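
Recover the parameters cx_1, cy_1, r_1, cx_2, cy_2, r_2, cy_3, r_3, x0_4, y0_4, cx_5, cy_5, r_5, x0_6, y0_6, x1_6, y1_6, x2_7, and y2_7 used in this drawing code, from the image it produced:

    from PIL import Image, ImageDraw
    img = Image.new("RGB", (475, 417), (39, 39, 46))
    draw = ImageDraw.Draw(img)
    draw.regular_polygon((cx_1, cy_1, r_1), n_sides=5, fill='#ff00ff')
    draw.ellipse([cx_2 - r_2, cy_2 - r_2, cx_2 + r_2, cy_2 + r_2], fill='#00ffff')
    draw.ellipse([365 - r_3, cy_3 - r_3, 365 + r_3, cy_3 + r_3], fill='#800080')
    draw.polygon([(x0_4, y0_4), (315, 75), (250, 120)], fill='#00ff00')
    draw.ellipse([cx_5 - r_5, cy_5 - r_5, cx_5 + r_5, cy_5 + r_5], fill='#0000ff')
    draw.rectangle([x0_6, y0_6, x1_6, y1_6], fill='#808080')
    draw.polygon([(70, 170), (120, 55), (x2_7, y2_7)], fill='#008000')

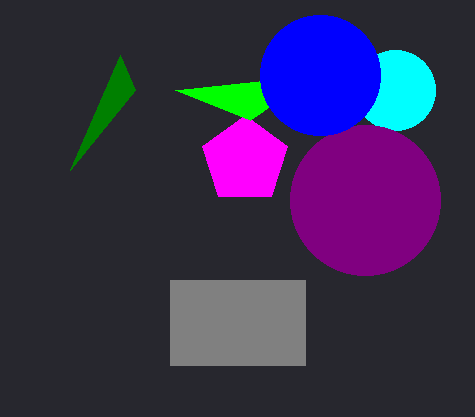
cx_1 = 245, cy_1 = 160, r_1 = 45, cx_2 = 395, cy_2 = 90, r_2 = 40, cy_3 = 200, r_3 = 75, x0_4 = 175, y0_4 = 90, cx_5 = 320, cy_5 = 75, r_5 = 60, x0_6 = 170, y0_6 = 280, x1_6 = 305, y1_6 = 365, x2_7 = 135, y2_7 = 90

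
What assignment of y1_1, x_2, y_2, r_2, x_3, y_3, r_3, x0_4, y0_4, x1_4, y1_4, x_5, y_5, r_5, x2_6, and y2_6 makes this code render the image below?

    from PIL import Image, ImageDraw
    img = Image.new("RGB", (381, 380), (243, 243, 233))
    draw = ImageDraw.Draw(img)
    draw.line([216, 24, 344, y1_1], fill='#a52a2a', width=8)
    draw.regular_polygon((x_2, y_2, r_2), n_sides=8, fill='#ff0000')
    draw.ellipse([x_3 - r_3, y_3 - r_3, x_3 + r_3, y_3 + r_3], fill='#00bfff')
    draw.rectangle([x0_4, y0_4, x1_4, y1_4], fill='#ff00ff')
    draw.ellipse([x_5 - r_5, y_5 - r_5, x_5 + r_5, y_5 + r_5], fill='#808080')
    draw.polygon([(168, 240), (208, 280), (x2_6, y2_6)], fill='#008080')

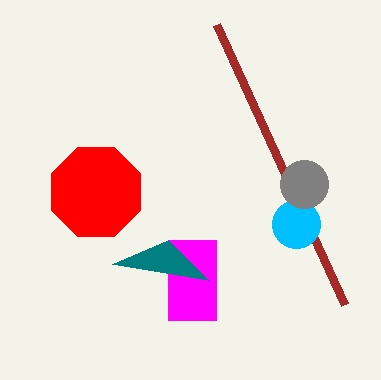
y1_1 = 304
x_2 = 96
y_2 = 192
r_2 = 48
x_3 = 296
y_3 = 224
r_3 = 24
x0_4 = 168
y0_4 = 240
x1_4 = 216
y1_4 = 320
x_5 = 304
y_5 = 184
r_5 = 24
x2_6 = 112
y2_6 = 264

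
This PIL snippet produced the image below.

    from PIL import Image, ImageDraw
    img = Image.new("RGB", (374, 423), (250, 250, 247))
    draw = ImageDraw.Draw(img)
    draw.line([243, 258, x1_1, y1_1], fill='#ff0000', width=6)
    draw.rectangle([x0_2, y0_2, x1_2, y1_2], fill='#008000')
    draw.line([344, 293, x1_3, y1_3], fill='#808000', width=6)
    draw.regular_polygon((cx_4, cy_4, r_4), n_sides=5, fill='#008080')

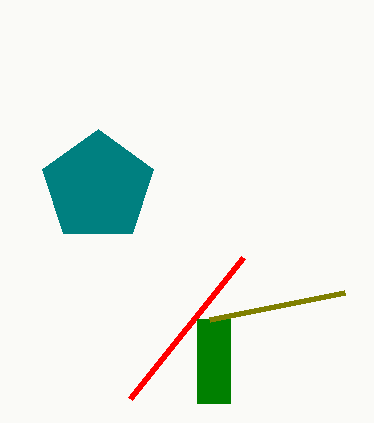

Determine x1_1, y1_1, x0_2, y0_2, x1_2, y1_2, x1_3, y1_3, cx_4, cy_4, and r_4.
x1_1 = 130; y1_1 = 399; x0_2 = 197; y0_2 = 319; x1_2 = 230; y1_2 = 403; x1_3 = 209; y1_3 = 320; cx_4 = 98; cy_4 = 187; r_4 = 58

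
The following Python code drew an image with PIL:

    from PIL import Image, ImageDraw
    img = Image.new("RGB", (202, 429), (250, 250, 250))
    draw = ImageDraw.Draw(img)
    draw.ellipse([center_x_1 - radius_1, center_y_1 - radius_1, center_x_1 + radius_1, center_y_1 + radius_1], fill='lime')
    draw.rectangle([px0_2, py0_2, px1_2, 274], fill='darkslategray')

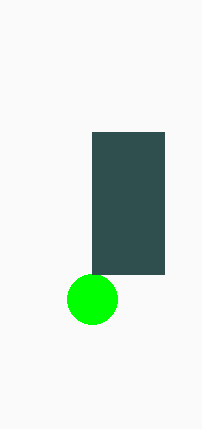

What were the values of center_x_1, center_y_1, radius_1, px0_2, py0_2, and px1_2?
center_x_1 = 92, center_y_1 = 299, radius_1 = 25, px0_2 = 92, py0_2 = 132, px1_2 = 164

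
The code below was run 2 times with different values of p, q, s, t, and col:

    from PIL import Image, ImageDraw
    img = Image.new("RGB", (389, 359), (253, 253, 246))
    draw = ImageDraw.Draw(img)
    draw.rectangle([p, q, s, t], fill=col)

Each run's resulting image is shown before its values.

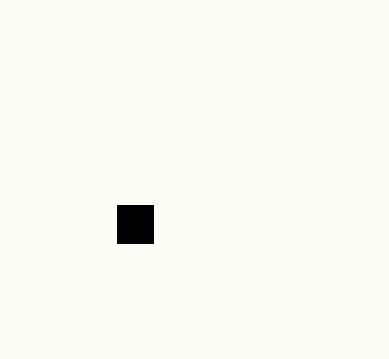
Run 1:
p = 117, q = 205, s = 153, t = 243, col = 'black'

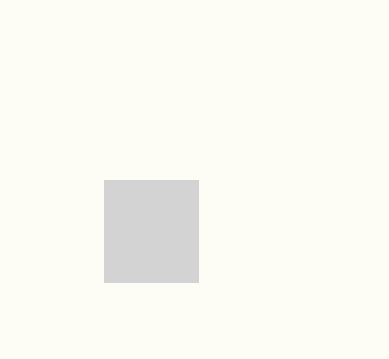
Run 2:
p = 104, q = 180, s = 198, t = 282, col = 'lightgray'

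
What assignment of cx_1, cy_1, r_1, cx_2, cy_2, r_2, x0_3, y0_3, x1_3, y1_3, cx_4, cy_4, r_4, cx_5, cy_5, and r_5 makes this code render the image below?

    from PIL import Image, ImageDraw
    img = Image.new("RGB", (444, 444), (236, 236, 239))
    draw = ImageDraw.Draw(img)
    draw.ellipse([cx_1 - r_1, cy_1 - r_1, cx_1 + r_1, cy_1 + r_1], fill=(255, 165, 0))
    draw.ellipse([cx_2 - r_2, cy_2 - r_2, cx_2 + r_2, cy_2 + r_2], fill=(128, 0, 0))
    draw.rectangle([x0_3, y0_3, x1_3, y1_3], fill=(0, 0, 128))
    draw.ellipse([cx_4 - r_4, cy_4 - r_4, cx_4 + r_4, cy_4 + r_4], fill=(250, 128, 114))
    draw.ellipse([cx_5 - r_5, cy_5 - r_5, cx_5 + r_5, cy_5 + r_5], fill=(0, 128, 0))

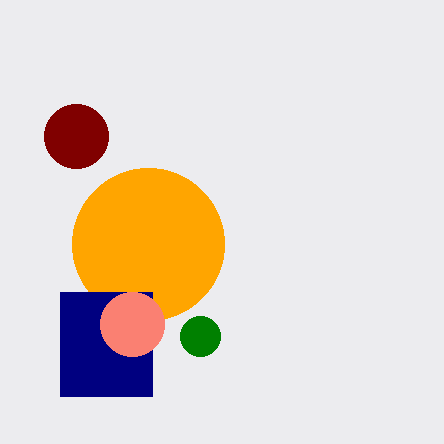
cx_1 = 148, cy_1 = 244, r_1 = 76, cx_2 = 76, cy_2 = 136, r_2 = 32, x0_3 = 60, y0_3 = 292, x1_3 = 152, y1_3 = 396, cx_4 = 132, cy_4 = 324, r_4 = 32, cx_5 = 200, cy_5 = 336, r_5 = 20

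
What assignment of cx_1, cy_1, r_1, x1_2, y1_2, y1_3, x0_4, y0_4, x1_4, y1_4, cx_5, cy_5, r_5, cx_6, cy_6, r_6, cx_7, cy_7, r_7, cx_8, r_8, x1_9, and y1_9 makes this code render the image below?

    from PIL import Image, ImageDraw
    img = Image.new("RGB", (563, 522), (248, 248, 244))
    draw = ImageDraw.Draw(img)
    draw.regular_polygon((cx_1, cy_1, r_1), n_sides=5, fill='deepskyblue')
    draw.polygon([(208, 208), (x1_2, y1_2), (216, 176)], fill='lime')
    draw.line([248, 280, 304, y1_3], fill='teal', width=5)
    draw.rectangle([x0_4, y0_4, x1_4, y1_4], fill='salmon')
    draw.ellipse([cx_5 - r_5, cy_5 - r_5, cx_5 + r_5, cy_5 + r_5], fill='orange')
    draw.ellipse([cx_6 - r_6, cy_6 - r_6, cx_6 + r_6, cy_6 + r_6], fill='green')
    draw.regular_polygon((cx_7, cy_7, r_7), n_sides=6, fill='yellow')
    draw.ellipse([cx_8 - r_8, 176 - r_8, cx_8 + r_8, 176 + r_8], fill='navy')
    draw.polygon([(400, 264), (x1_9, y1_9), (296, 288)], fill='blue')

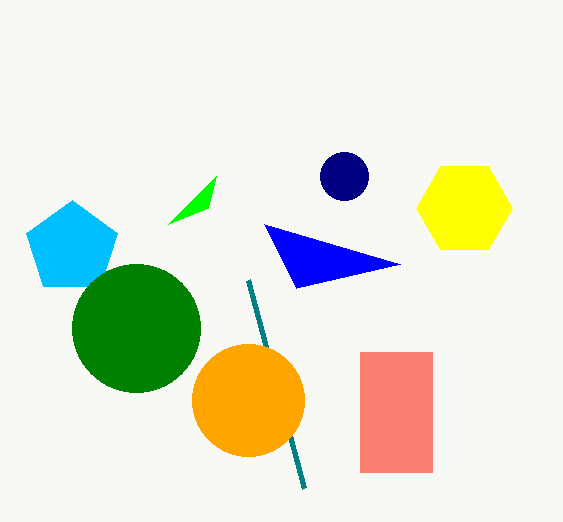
cx_1 = 72; cy_1 = 248; r_1 = 48; x1_2 = 168; y1_2 = 224; y1_3 = 488; x0_4 = 360; y0_4 = 352; x1_4 = 432; y1_4 = 472; cx_5 = 248; cy_5 = 400; r_5 = 56; cx_6 = 136; cy_6 = 328; r_6 = 64; cx_7 = 464; cy_7 = 208; r_7 = 48; cx_8 = 344; r_8 = 24; x1_9 = 264; y1_9 = 224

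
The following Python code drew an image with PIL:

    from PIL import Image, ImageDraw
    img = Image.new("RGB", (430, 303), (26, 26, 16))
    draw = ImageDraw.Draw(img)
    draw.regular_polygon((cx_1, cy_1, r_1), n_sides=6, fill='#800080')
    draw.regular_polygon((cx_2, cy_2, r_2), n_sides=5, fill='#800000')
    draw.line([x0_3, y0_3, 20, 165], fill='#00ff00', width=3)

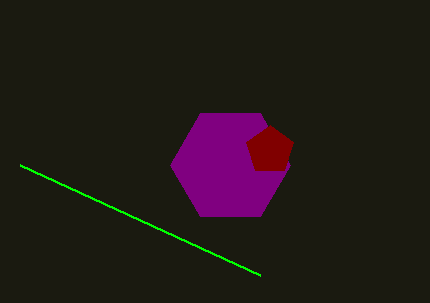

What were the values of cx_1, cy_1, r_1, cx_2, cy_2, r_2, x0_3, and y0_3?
cx_1 = 230
cy_1 = 165
r_1 = 60
cx_2 = 270
cy_2 = 150
r_2 = 25
x0_3 = 260
y0_3 = 275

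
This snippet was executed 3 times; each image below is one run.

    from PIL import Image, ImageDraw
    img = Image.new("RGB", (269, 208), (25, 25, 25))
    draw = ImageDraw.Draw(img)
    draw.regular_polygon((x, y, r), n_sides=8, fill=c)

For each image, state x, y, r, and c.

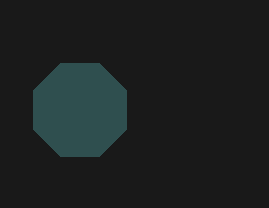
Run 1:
x = 80, y = 110, r = 50, c = 'darkslategray'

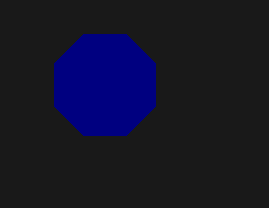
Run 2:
x = 105; y = 85; r = 55; c = 'navy'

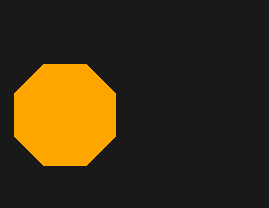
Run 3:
x = 65; y = 115; r = 55; c = 'orange'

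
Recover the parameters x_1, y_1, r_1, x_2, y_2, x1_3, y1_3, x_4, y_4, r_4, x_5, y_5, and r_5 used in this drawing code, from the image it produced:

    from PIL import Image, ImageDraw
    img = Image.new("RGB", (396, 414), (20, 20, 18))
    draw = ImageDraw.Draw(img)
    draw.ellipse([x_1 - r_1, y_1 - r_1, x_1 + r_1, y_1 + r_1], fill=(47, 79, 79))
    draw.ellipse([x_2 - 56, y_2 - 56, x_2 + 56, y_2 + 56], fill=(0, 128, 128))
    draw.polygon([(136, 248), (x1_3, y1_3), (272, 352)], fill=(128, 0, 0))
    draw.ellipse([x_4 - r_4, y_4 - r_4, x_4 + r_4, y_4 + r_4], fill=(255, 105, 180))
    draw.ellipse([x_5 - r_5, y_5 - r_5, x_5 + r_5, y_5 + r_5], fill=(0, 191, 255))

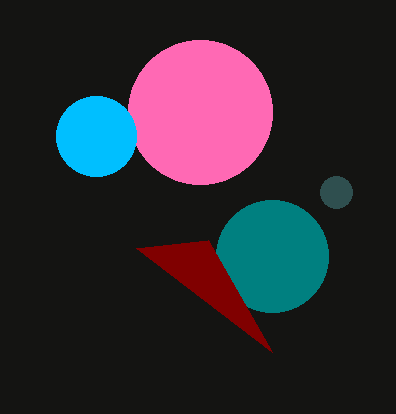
x_1 = 336
y_1 = 192
r_1 = 16
x_2 = 272
y_2 = 256
x1_3 = 208
y1_3 = 240
x_4 = 200
y_4 = 112
r_4 = 72
x_5 = 96
y_5 = 136
r_5 = 40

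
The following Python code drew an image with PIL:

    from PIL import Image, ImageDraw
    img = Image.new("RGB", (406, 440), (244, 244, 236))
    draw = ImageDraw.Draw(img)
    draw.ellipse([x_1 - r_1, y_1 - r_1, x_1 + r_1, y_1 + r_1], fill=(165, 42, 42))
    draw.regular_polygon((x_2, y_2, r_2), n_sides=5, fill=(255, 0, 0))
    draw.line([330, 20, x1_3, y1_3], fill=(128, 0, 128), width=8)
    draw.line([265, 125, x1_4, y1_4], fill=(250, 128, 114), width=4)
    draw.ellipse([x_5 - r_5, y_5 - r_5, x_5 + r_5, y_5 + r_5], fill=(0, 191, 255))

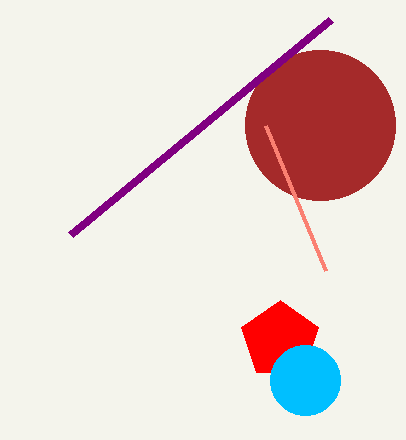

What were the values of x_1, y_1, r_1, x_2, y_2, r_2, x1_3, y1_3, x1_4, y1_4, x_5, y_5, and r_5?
x_1 = 320, y_1 = 125, r_1 = 75, x_2 = 280, y_2 = 340, r_2 = 40, x1_3 = 70, y1_3 = 235, x1_4 = 325, y1_4 = 270, x_5 = 305, y_5 = 380, r_5 = 35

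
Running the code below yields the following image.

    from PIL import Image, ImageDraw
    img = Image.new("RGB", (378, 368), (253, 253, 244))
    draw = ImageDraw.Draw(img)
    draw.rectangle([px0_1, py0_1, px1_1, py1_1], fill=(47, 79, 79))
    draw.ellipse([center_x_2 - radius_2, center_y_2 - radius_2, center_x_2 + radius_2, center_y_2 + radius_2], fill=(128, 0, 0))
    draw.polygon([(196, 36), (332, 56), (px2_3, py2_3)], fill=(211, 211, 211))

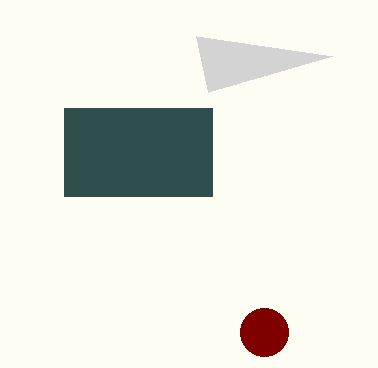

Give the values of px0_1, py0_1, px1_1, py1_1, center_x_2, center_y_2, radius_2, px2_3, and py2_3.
px0_1 = 64; py0_1 = 108; px1_1 = 212; py1_1 = 196; center_x_2 = 264; center_y_2 = 332; radius_2 = 24; px2_3 = 208; py2_3 = 92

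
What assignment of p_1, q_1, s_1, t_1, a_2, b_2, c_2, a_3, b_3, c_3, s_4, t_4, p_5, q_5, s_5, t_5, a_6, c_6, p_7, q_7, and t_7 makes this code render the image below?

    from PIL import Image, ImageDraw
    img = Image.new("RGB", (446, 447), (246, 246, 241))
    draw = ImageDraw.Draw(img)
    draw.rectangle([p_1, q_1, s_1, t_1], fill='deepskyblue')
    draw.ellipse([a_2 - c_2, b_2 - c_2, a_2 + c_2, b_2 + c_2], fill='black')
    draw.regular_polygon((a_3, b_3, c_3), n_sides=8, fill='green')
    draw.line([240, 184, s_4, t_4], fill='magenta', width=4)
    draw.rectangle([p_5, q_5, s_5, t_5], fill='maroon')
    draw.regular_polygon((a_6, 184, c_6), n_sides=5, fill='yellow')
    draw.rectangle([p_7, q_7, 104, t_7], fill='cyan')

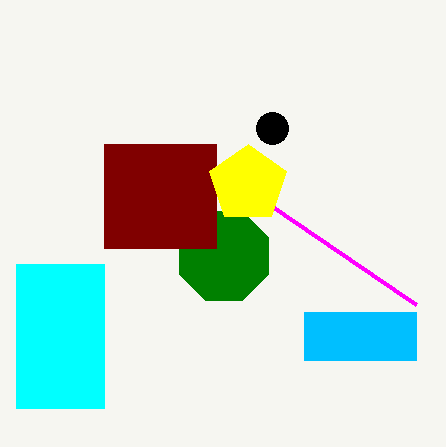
p_1 = 304
q_1 = 312
s_1 = 416
t_1 = 360
a_2 = 272
b_2 = 128
c_2 = 16
a_3 = 224
b_3 = 256
c_3 = 48
s_4 = 416
t_4 = 304
p_5 = 104
q_5 = 144
s_5 = 216
t_5 = 248
a_6 = 248
c_6 = 40
p_7 = 16
q_7 = 264
t_7 = 408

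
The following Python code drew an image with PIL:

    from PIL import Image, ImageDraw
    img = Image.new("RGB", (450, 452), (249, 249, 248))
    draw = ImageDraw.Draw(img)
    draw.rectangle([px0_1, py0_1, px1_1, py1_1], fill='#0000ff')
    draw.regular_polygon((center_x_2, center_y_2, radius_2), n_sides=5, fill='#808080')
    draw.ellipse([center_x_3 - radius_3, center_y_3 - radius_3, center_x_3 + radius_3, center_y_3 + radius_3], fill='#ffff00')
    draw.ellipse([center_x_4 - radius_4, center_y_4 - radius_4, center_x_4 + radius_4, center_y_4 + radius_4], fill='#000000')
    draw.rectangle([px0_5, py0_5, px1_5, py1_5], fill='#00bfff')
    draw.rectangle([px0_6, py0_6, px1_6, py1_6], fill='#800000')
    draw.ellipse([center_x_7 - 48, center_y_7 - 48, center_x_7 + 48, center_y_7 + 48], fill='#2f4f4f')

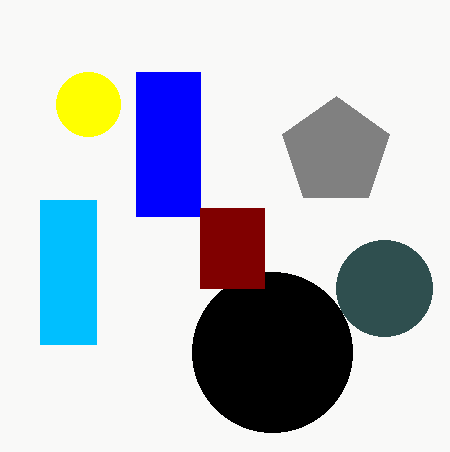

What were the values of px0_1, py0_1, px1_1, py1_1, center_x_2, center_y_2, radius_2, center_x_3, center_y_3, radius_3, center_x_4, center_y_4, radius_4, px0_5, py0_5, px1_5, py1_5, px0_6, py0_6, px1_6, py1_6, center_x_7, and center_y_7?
px0_1 = 136
py0_1 = 72
px1_1 = 200
py1_1 = 216
center_x_2 = 336
center_y_2 = 152
radius_2 = 56
center_x_3 = 88
center_y_3 = 104
radius_3 = 32
center_x_4 = 272
center_y_4 = 352
radius_4 = 80
px0_5 = 40
py0_5 = 200
px1_5 = 96
py1_5 = 344
px0_6 = 200
py0_6 = 208
px1_6 = 264
py1_6 = 288
center_x_7 = 384
center_y_7 = 288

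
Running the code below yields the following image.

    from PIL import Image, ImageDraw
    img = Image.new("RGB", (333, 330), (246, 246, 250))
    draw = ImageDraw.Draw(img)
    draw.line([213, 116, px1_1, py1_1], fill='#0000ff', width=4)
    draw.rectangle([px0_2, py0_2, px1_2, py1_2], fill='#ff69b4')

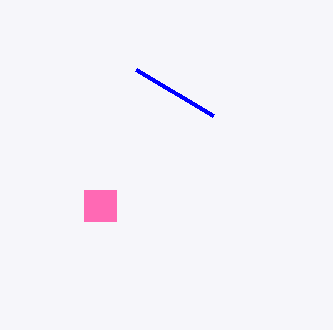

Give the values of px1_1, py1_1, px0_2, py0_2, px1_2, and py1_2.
px1_1 = 136
py1_1 = 70
px0_2 = 84
py0_2 = 190
px1_2 = 116
py1_2 = 221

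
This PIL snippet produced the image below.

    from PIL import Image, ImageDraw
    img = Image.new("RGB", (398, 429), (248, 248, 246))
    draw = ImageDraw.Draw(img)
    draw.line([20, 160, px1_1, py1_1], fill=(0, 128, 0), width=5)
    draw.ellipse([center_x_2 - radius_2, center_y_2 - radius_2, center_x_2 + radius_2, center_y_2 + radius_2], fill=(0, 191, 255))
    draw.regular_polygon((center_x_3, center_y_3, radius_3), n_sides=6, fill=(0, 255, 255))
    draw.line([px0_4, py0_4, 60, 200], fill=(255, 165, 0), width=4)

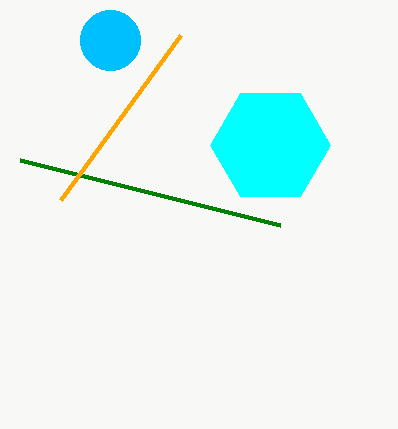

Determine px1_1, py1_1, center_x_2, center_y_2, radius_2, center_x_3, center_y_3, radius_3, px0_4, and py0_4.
px1_1 = 280
py1_1 = 225
center_x_2 = 110
center_y_2 = 40
radius_2 = 30
center_x_3 = 270
center_y_3 = 145
radius_3 = 60
px0_4 = 180
py0_4 = 35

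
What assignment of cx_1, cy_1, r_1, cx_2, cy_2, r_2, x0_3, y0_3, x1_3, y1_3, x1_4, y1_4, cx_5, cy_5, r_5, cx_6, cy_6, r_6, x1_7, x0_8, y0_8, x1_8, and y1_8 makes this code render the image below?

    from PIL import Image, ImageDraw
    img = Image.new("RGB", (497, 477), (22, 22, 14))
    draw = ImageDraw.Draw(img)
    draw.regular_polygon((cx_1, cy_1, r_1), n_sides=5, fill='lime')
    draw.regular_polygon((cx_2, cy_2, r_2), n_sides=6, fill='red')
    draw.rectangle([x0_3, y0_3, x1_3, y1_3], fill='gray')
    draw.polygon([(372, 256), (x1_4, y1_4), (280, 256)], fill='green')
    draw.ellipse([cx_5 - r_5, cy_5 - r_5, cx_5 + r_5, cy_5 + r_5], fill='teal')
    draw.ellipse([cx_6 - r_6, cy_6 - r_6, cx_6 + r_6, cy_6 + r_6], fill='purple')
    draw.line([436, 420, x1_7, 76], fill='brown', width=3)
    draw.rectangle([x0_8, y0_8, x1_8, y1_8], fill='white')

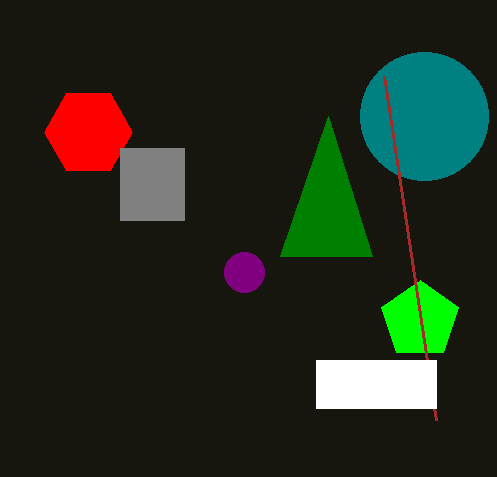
cx_1 = 420; cy_1 = 320; r_1 = 40; cx_2 = 88; cy_2 = 132; r_2 = 44; x0_3 = 120; y0_3 = 148; x1_3 = 184; y1_3 = 220; x1_4 = 328; y1_4 = 116; cx_5 = 424; cy_5 = 116; r_5 = 64; cx_6 = 244; cy_6 = 272; r_6 = 20; x1_7 = 384; x0_8 = 316; y0_8 = 360; x1_8 = 436; y1_8 = 408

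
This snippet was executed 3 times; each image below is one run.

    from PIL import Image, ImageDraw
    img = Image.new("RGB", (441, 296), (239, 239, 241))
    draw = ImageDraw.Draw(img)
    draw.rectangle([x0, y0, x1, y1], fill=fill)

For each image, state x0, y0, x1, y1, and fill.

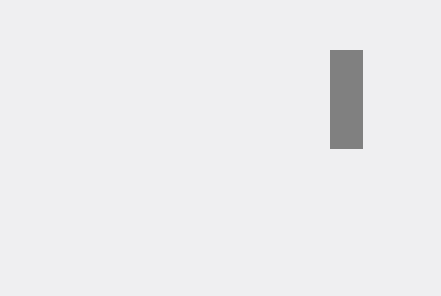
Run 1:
x0 = 330; y0 = 50; x1 = 362; y1 = 148; fill = 'gray'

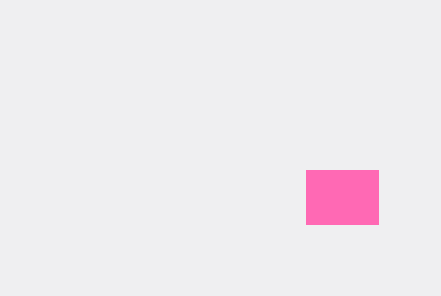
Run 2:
x0 = 306, y0 = 170, x1 = 378, y1 = 224, fill = 'hotpink'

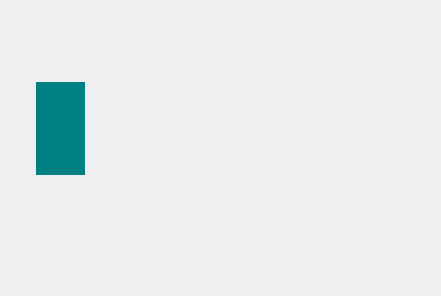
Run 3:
x0 = 36, y0 = 82, x1 = 84, y1 = 174, fill = 'teal'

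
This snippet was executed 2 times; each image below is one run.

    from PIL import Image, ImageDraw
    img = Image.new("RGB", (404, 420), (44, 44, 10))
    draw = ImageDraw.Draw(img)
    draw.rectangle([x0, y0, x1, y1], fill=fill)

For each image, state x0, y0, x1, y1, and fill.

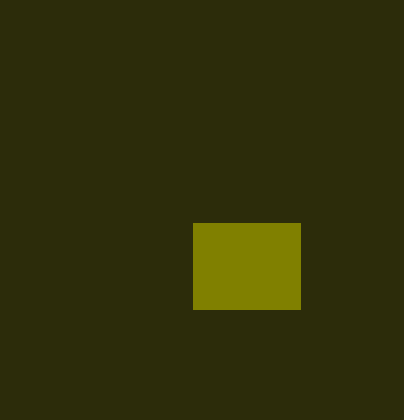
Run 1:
x0 = 193
y0 = 223
x1 = 300
y1 = 309
fill = 'olive'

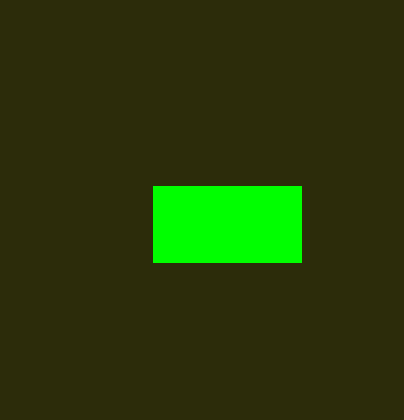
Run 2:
x0 = 153
y0 = 186
x1 = 301
y1 = 262
fill = 'lime'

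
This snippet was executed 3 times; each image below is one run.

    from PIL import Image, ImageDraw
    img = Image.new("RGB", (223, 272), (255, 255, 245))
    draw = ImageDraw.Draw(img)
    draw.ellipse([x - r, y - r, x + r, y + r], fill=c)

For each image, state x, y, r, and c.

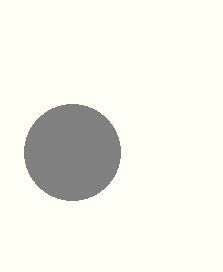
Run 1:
x = 72; y = 152; r = 48; c = 'gray'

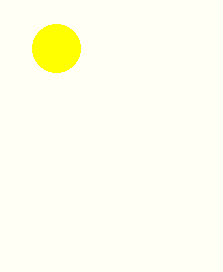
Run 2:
x = 56
y = 48
r = 24
c = 'yellow'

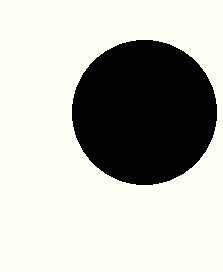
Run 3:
x = 144; y = 112; r = 72; c = 'black'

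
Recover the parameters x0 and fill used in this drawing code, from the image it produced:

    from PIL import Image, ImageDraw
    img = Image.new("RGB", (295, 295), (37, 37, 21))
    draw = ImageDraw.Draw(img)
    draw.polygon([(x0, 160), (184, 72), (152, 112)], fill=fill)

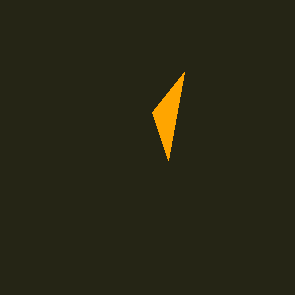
x0 = 168, fill = 'orange'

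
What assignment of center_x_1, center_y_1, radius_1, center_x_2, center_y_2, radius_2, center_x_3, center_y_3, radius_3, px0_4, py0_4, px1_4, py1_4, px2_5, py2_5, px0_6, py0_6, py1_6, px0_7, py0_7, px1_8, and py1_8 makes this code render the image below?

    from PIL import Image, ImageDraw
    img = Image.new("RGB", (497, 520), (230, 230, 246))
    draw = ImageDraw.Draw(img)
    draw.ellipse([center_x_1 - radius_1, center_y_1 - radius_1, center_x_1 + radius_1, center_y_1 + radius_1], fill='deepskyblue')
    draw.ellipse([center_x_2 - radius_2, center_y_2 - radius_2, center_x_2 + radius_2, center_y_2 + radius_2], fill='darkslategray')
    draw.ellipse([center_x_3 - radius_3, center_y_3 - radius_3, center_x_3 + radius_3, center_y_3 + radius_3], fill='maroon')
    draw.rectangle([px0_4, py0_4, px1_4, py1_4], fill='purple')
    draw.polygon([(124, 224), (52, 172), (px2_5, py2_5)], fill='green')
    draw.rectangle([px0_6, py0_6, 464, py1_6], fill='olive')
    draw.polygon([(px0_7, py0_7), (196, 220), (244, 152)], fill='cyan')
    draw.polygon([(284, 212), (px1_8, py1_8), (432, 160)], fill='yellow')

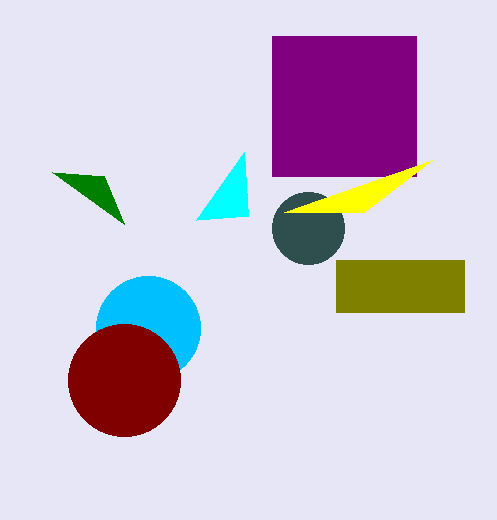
center_x_1 = 148; center_y_1 = 328; radius_1 = 52; center_x_2 = 308; center_y_2 = 228; radius_2 = 36; center_x_3 = 124; center_y_3 = 380; radius_3 = 56; px0_4 = 272; py0_4 = 36; px1_4 = 416; py1_4 = 176; px2_5 = 104; py2_5 = 176; px0_6 = 336; py0_6 = 260; py1_6 = 312; px0_7 = 248; py0_7 = 216; px1_8 = 364; py1_8 = 212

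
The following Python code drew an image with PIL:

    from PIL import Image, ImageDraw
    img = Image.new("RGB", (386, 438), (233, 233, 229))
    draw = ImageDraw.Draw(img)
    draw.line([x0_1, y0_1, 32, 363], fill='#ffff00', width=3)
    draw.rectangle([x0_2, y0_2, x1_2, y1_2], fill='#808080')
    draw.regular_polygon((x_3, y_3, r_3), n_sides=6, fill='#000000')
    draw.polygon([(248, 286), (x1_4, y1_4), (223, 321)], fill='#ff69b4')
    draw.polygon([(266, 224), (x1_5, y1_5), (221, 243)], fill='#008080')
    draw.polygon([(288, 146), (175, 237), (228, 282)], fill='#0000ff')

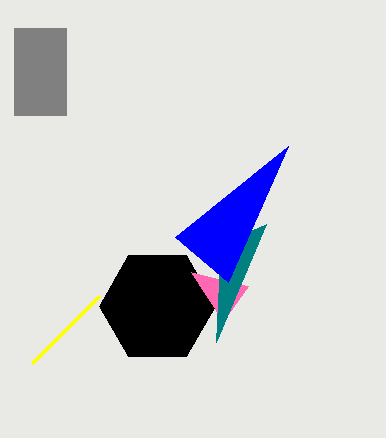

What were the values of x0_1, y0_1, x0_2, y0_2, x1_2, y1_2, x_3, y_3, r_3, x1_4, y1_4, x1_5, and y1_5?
x0_1 = 99, y0_1 = 296, x0_2 = 14, y0_2 = 28, x1_2 = 66, y1_2 = 115, x_3 = 157, y_3 = 306, r_3 = 58, x1_4 = 191, y1_4 = 272, x1_5 = 216, y1_5 = 342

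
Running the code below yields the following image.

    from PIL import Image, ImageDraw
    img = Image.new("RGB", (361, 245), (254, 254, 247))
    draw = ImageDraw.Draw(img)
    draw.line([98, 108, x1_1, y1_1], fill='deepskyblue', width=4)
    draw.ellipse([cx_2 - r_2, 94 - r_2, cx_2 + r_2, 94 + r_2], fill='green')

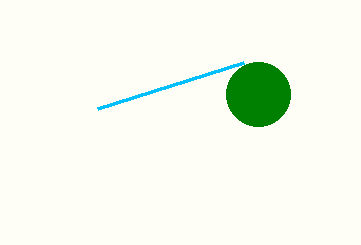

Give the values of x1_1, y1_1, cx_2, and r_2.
x1_1 = 244; y1_1 = 62; cx_2 = 258; r_2 = 32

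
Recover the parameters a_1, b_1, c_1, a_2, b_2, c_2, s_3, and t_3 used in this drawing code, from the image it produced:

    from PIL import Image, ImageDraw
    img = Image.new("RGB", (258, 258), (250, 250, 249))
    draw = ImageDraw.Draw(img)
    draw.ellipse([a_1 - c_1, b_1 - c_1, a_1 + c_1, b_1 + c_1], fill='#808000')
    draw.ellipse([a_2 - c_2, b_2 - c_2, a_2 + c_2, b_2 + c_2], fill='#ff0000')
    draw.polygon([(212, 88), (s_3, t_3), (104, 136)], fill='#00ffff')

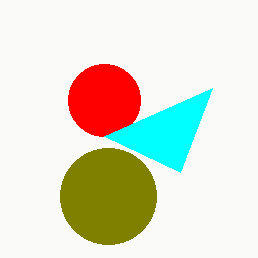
a_1 = 108, b_1 = 196, c_1 = 48, a_2 = 104, b_2 = 100, c_2 = 36, s_3 = 180, t_3 = 172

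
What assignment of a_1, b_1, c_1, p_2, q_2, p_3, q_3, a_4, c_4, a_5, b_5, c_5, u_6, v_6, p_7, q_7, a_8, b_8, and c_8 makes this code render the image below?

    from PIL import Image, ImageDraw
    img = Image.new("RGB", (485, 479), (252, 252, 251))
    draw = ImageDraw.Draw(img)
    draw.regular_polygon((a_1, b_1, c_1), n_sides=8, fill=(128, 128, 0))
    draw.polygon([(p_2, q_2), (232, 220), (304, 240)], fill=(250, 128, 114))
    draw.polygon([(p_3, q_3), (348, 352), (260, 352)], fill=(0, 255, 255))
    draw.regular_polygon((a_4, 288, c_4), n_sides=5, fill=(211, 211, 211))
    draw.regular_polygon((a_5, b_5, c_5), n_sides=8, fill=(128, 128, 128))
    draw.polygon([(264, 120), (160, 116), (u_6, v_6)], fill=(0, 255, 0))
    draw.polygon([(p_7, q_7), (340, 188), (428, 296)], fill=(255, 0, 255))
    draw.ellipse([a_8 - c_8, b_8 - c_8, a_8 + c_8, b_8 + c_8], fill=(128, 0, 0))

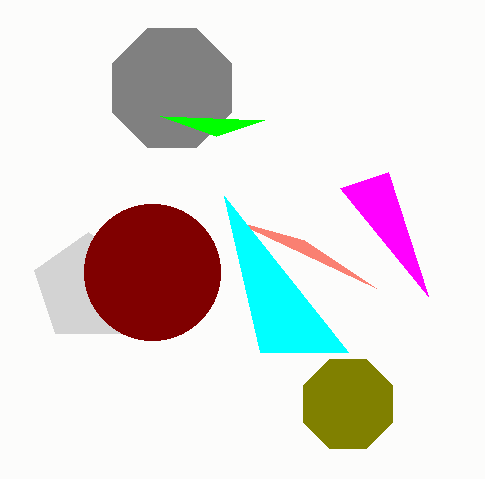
a_1 = 348; b_1 = 404; c_1 = 48; p_2 = 376; q_2 = 288; p_3 = 224; q_3 = 196; a_4 = 88; c_4 = 56; a_5 = 172; b_5 = 88; c_5 = 64; u_6 = 216; v_6 = 136; p_7 = 388; q_7 = 172; a_8 = 152; b_8 = 272; c_8 = 68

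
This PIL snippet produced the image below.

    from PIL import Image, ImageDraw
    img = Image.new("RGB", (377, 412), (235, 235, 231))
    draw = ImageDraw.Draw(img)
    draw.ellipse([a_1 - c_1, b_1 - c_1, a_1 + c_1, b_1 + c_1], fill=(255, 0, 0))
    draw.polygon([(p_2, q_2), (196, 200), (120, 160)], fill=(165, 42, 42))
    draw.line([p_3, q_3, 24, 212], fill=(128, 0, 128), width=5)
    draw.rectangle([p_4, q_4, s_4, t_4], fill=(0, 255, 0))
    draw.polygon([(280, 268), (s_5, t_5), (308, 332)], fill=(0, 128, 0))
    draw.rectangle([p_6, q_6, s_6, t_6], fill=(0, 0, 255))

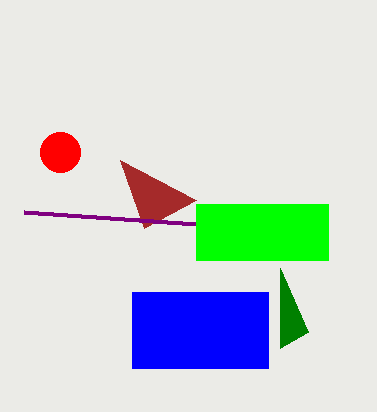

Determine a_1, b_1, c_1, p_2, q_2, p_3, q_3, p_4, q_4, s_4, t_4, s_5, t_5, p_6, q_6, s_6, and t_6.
a_1 = 60
b_1 = 152
c_1 = 20
p_2 = 144
q_2 = 228
p_3 = 196
q_3 = 224
p_4 = 196
q_4 = 204
s_4 = 328
t_4 = 260
s_5 = 280
t_5 = 348
p_6 = 132
q_6 = 292
s_6 = 268
t_6 = 368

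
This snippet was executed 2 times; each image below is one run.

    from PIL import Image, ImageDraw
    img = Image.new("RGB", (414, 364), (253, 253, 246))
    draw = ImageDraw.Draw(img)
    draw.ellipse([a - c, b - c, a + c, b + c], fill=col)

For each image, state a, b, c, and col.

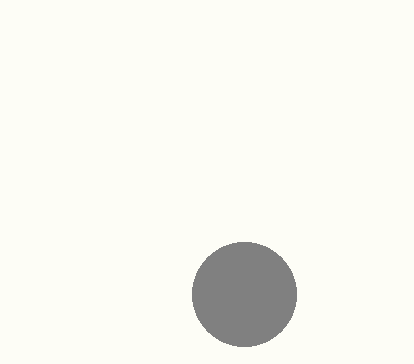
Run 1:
a = 244, b = 294, c = 52, col = 'gray'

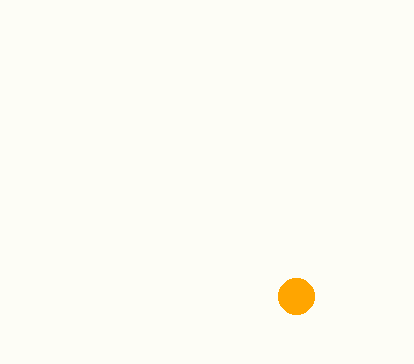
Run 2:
a = 296
b = 296
c = 18
col = 'orange'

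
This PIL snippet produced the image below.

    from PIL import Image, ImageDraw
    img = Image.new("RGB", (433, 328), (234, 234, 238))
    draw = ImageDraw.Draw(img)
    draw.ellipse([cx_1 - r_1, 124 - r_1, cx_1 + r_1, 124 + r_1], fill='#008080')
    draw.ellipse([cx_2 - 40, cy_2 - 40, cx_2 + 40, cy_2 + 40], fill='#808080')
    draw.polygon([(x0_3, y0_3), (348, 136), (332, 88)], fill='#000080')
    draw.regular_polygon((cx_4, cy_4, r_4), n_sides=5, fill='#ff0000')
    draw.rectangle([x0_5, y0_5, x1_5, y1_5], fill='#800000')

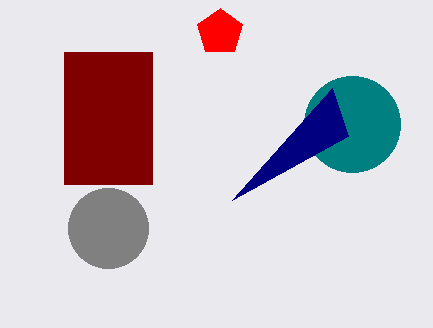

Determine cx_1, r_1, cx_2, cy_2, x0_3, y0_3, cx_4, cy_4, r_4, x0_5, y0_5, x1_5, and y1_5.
cx_1 = 352; r_1 = 48; cx_2 = 108; cy_2 = 228; x0_3 = 232; y0_3 = 200; cx_4 = 220; cy_4 = 32; r_4 = 24; x0_5 = 64; y0_5 = 52; x1_5 = 152; y1_5 = 184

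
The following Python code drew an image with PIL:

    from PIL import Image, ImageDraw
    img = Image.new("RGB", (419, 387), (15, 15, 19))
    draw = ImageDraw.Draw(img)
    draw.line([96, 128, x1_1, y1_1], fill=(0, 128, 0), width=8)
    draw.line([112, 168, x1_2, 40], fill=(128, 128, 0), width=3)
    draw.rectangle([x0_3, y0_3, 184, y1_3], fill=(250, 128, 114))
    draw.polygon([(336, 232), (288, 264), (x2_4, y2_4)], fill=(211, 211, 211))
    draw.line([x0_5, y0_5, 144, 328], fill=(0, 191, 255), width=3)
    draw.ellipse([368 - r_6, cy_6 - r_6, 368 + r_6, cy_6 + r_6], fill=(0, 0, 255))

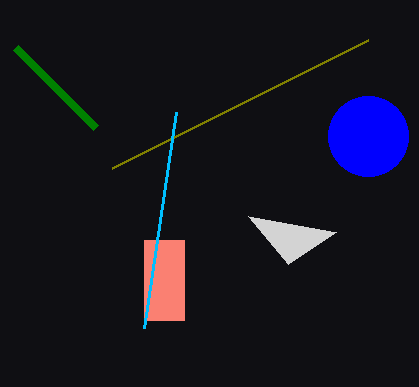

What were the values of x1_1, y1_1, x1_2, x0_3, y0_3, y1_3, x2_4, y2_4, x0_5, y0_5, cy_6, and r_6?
x1_1 = 16; y1_1 = 48; x1_2 = 368; x0_3 = 144; y0_3 = 240; y1_3 = 320; x2_4 = 248; y2_4 = 216; x0_5 = 176; y0_5 = 112; cy_6 = 136; r_6 = 40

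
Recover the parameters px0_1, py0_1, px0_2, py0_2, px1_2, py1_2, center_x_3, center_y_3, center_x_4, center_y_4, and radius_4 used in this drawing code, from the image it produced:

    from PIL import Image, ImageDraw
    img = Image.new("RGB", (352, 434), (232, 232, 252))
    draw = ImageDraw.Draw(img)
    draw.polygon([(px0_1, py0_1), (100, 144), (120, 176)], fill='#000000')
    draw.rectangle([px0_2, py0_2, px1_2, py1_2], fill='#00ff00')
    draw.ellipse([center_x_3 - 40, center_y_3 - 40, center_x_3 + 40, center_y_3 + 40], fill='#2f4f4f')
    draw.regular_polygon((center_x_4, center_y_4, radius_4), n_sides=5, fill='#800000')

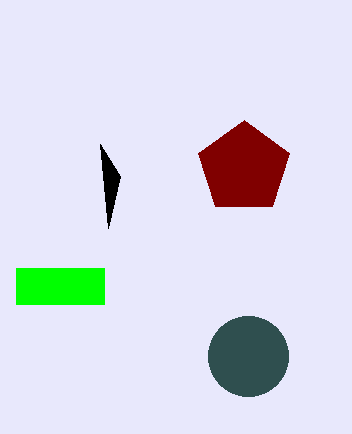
px0_1 = 108
py0_1 = 228
px0_2 = 16
py0_2 = 268
px1_2 = 104
py1_2 = 304
center_x_3 = 248
center_y_3 = 356
center_x_4 = 244
center_y_4 = 168
radius_4 = 48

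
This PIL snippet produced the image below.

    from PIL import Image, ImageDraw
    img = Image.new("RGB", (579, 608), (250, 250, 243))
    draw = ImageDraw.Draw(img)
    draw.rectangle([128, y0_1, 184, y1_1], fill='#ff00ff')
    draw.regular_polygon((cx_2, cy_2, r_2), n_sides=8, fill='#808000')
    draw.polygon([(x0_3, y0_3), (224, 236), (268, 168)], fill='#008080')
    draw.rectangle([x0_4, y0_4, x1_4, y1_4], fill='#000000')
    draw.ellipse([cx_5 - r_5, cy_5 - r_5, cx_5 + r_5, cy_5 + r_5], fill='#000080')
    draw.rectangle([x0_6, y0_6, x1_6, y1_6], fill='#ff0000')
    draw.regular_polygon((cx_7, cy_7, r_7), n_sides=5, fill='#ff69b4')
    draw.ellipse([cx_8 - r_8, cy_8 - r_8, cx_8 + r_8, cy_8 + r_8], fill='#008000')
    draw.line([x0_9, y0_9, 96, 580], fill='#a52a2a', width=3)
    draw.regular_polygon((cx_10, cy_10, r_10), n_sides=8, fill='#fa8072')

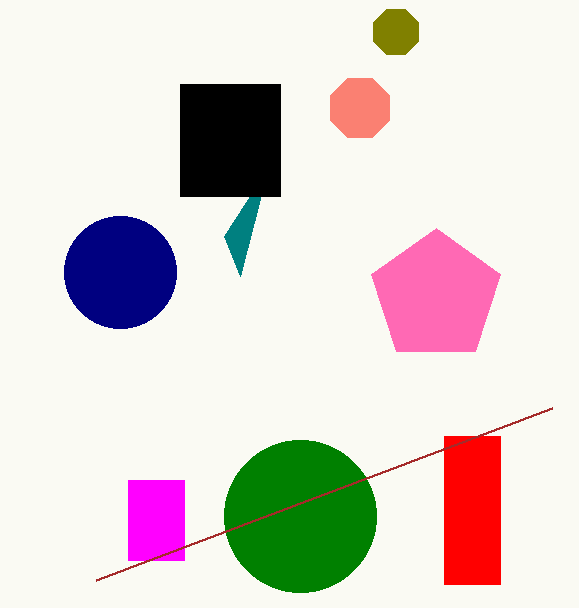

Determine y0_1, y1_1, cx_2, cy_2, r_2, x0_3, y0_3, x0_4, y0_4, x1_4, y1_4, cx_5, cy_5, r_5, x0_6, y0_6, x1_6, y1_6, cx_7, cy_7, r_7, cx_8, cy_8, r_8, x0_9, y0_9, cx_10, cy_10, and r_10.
y0_1 = 480; y1_1 = 560; cx_2 = 396; cy_2 = 32; r_2 = 24; x0_3 = 240; y0_3 = 276; x0_4 = 180; y0_4 = 84; x1_4 = 280; y1_4 = 196; cx_5 = 120; cy_5 = 272; r_5 = 56; x0_6 = 444; y0_6 = 436; x1_6 = 500; y1_6 = 584; cx_7 = 436; cy_7 = 296; r_7 = 68; cx_8 = 300; cy_8 = 516; r_8 = 76; x0_9 = 552; y0_9 = 408; cx_10 = 360; cy_10 = 108; r_10 = 32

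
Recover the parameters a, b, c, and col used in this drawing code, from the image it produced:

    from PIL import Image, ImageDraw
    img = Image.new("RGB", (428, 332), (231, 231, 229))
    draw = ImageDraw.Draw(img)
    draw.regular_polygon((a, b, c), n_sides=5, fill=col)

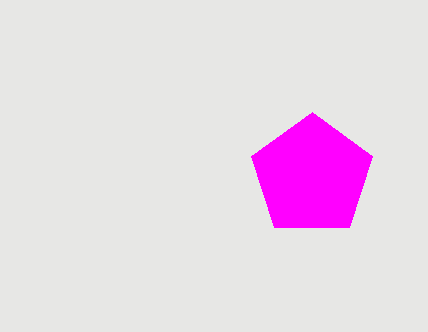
a = 312, b = 176, c = 64, col = 'magenta'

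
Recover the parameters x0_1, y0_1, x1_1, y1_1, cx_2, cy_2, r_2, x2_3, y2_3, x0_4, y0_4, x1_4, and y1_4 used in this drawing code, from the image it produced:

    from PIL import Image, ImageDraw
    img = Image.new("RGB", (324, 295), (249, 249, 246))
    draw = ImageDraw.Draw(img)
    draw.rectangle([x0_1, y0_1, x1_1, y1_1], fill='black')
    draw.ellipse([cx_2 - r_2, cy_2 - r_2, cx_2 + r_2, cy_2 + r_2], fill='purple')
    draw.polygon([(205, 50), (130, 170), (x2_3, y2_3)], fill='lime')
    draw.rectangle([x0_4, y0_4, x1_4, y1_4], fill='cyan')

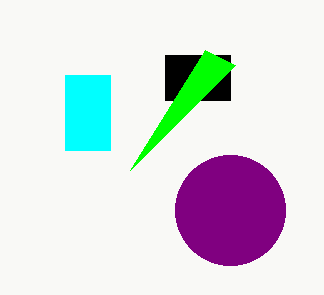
x0_1 = 165
y0_1 = 55
x1_1 = 230
y1_1 = 100
cx_2 = 230
cy_2 = 210
r_2 = 55
x2_3 = 235
y2_3 = 65
x0_4 = 65
y0_4 = 75
x1_4 = 110
y1_4 = 150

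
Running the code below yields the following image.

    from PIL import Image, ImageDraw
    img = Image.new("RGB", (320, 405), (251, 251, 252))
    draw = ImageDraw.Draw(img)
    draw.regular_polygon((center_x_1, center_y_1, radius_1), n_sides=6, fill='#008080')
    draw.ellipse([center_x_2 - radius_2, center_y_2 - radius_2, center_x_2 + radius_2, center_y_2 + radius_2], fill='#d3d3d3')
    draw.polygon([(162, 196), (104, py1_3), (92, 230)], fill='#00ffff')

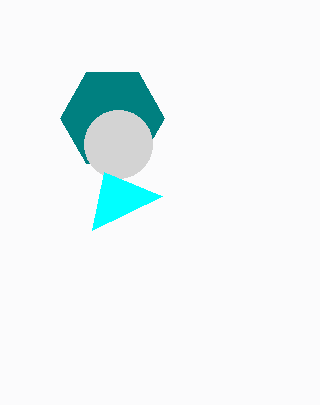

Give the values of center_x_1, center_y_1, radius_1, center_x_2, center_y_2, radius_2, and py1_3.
center_x_1 = 112
center_y_1 = 118
radius_1 = 52
center_x_2 = 118
center_y_2 = 144
radius_2 = 34
py1_3 = 172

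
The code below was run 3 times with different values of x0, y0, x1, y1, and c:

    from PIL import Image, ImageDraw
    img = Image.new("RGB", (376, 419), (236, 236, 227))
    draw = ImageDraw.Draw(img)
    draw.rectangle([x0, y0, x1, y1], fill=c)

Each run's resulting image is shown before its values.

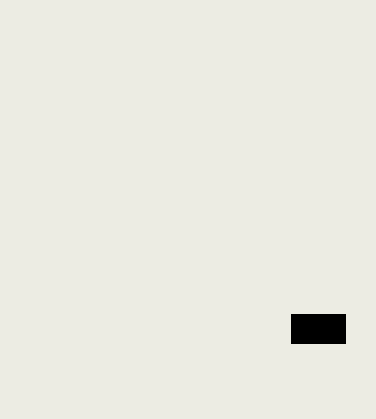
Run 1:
x0 = 291
y0 = 314
x1 = 345
y1 = 343
c = 'black'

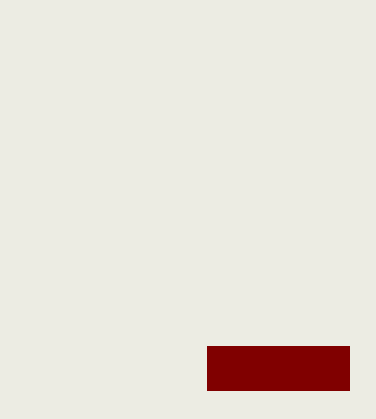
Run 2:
x0 = 207; y0 = 346; x1 = 349; y1 = 390; c = 'maroon'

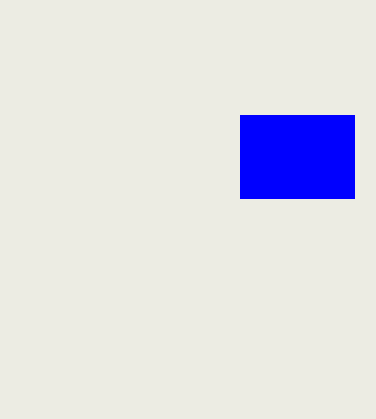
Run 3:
x0 = 240, y0 = 115, x1 = 354, y1 = 198, c = 'blue'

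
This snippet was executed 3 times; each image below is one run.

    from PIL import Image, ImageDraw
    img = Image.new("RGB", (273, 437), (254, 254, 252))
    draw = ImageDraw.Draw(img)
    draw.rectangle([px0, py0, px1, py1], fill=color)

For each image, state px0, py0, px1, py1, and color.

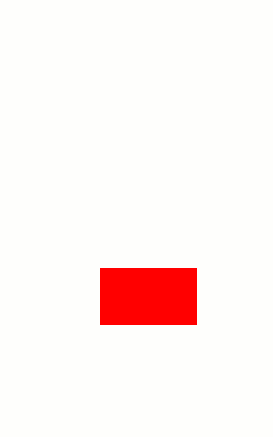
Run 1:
px0 = 100; py0 = 268; px1 = 196; py1 = 324; color = 'red'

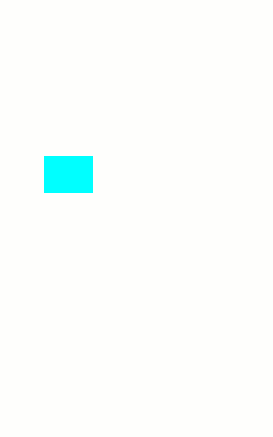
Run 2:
px0 = 44
py0 = 156
px1 = 92
py1 = 192
color = 'cyan'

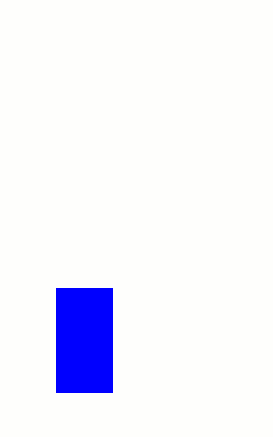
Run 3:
px0 = 56, py0 = 288, px1 = 112, py1 = 392, color = 'blue'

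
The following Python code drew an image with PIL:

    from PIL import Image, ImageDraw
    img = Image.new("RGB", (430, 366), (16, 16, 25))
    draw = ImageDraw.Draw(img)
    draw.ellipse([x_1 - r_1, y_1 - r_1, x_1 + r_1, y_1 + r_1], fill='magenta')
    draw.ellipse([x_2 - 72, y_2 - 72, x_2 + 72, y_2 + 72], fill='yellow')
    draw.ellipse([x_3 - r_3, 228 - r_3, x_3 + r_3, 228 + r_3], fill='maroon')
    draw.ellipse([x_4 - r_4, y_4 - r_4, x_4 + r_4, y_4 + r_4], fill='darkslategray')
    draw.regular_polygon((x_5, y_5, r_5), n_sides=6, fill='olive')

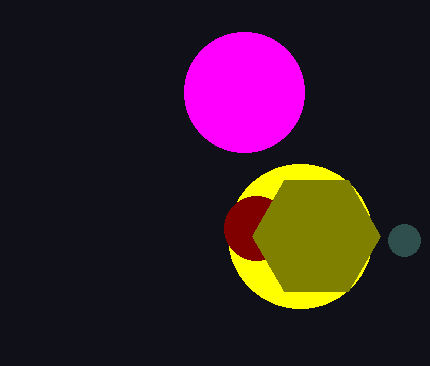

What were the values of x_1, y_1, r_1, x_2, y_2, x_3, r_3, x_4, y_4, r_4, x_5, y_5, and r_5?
x_1 = 244, y_1 = 92, r_1 = 60, x_2 = 300, y_2 = 236, x_3 = 256, r_3 = 32, x_4 = 404, y_4 = 240, r_4 = 16, x_5 = 316, y_5 = 236, r_5 = 64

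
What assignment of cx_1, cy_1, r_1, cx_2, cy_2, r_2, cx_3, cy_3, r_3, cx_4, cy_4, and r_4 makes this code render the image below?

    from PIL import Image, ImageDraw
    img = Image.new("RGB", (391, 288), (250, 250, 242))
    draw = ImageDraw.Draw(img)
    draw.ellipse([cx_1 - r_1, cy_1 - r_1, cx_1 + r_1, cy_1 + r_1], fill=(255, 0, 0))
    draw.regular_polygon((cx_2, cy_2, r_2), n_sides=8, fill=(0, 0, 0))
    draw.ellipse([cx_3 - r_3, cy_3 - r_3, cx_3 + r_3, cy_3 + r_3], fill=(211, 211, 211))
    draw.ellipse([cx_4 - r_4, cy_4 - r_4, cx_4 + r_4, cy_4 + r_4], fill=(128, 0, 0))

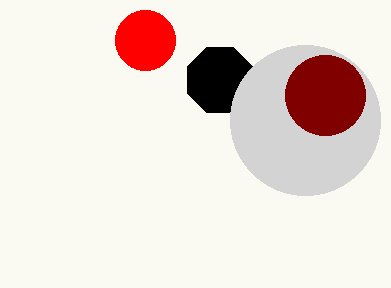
cx_1 = 145; cy_1 = 40; r_1 = 30; cx_2 = 220; cy_2 = 80; r_2 = 35; cx_3 = 305; cy_3 = 120; r_3 = 75; cx_4 = 325; cy_4 = 95; r_4 = 40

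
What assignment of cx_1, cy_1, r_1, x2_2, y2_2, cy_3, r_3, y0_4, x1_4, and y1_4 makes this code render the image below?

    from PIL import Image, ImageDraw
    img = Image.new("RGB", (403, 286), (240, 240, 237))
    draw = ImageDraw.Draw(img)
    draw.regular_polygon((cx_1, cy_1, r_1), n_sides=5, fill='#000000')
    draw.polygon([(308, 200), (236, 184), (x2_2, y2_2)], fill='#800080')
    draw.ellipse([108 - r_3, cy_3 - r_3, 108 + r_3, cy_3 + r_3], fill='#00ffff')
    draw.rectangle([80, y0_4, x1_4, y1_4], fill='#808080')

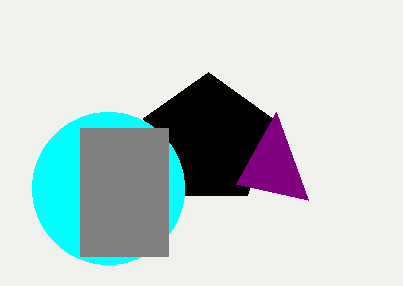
cx_1 = 208, cy_1 = 140, r_1 = 68, x2_2 = 276, y2_2 = 112, cy_3 = 188, r_3 = 76, y0_4 = 128, x1_4 = 168, y1_4 = 256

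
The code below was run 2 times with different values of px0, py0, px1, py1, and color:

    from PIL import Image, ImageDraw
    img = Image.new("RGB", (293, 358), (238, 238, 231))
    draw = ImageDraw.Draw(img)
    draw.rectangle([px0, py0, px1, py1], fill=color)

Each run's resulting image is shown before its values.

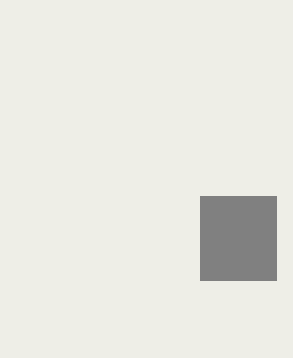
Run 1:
px0 = 200; py0 = 196; px1 = 276; py1 = 280; color = 'gray'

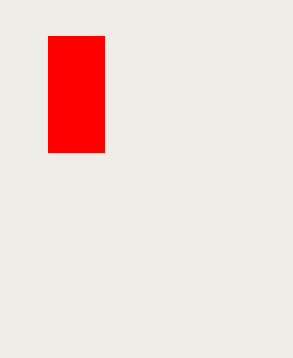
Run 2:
px0 = 48; py0 = 36; px1 = 104; py1 = 152; color = 'red'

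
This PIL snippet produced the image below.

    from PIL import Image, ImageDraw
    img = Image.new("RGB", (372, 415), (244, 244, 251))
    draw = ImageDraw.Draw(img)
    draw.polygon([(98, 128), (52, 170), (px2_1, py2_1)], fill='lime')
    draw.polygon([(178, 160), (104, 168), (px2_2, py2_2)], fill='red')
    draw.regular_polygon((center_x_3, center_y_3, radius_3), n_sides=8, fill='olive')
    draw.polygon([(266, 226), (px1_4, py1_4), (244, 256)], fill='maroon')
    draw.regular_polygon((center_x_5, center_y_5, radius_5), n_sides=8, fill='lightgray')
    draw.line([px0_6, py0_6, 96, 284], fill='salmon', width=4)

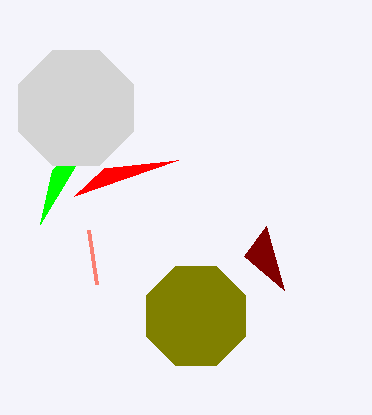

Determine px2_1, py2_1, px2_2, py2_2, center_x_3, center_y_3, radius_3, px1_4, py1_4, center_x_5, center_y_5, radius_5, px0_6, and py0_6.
px2_1 = 40; py2_1 = 224; px2_2 = 74; py2_2 = 196; center_x_3 = 196; center_y_3 = 316; radius_3 = 54; px1_4 = 284; py1_4 = 290; center_x_5 = 76; center_y_5 = 108; radius_5 = 62; px0_6 = 88; py0_6 = 230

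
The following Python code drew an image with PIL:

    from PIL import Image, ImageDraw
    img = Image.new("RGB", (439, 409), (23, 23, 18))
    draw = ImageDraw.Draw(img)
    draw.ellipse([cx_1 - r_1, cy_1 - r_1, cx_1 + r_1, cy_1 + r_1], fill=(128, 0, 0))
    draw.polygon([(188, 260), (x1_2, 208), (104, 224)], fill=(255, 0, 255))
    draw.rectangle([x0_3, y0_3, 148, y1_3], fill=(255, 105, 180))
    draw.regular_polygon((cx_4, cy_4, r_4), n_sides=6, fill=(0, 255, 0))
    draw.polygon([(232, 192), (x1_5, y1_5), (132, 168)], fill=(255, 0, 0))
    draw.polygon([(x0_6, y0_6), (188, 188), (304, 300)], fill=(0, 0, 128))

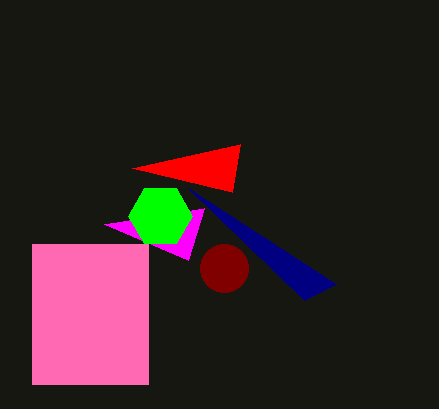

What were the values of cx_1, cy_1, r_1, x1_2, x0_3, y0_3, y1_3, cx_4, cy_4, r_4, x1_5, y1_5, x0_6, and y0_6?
cx_1 = 224; cy_1 = 268; r_1 = 24; x1_2 = 204; x0_3 = 32; y0_3 = 244; y1_3 = 384; cx_4 = 160; cy_4 = 216; r_4 = 32; x1_5 = 240; y1_5 = 144; x0_6 = 336; y0_6 = 284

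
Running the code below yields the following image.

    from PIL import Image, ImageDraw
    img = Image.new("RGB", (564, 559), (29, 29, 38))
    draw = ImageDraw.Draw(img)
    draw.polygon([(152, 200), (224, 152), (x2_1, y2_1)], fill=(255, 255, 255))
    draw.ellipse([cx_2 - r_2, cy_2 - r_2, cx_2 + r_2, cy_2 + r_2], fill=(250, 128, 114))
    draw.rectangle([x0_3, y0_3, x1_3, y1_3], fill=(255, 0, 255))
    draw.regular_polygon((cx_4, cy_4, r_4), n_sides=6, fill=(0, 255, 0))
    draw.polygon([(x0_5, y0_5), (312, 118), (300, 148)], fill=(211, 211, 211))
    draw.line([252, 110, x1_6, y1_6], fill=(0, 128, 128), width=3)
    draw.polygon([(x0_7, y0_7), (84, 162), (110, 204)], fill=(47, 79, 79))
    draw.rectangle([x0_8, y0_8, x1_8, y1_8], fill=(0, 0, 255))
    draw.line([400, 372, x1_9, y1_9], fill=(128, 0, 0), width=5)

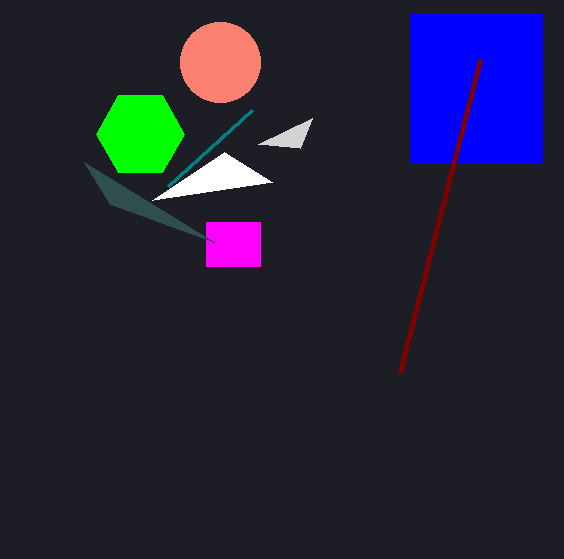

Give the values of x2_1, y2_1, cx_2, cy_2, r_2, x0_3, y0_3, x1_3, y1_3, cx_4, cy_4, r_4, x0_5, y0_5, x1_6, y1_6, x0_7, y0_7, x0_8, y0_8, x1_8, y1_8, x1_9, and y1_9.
x2_1 = 272; y2_1 = 182; cx_2 = 220; cy_2 = 62; r_2 = 40; x0_3 = 206; y0_3 = 222; x1_3 = 260; y1_3 = 266; cx_4 = 140; cy_4 = 134; r_4 = 44; x0_5 = 258; y0_5 = 144; x1_6 = 168; y1_6 = 186; x0_7 = 214; y0_7 = 242; x0_8 = 410; y0_8 = 14; x1_8 = 542; y1_8 = 162; x1_9 = 480; y1_9 = 60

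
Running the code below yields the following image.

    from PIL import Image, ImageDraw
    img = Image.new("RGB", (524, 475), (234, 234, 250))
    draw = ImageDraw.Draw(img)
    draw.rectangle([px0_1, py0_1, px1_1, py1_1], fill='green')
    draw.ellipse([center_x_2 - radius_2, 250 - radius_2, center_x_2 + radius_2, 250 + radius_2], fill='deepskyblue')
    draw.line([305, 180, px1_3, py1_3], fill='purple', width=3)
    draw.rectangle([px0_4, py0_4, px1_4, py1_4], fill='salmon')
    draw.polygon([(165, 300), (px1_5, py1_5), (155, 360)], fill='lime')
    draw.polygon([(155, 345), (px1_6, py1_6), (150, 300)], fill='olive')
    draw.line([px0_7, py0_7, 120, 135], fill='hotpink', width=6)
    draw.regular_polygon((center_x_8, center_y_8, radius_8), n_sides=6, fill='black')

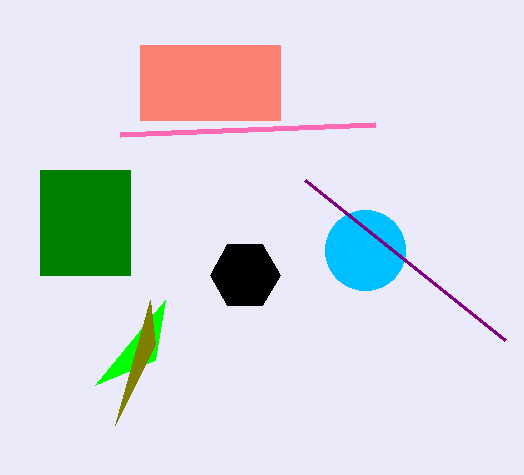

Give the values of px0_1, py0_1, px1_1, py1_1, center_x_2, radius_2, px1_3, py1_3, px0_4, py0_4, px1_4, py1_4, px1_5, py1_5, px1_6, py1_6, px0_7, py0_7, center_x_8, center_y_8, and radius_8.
px0_1 = 40; py0_1 = 170; px1_1 = 130; py1_1 = 275; center_x_2 = 365; radius_2 = 40; px1_3 = 505; py1_3 = 340; px0_4 = 140; py0_4 = 45; px1_4 = 280; py1_4 = 120; px1_5 = 95; py1_5 = 385; px1_6 = 115; py1_6 = 425; px0_7 = 375; py0_7 = 125; center_x_8 = 245; center_y_8 = 275; radius_8 = 35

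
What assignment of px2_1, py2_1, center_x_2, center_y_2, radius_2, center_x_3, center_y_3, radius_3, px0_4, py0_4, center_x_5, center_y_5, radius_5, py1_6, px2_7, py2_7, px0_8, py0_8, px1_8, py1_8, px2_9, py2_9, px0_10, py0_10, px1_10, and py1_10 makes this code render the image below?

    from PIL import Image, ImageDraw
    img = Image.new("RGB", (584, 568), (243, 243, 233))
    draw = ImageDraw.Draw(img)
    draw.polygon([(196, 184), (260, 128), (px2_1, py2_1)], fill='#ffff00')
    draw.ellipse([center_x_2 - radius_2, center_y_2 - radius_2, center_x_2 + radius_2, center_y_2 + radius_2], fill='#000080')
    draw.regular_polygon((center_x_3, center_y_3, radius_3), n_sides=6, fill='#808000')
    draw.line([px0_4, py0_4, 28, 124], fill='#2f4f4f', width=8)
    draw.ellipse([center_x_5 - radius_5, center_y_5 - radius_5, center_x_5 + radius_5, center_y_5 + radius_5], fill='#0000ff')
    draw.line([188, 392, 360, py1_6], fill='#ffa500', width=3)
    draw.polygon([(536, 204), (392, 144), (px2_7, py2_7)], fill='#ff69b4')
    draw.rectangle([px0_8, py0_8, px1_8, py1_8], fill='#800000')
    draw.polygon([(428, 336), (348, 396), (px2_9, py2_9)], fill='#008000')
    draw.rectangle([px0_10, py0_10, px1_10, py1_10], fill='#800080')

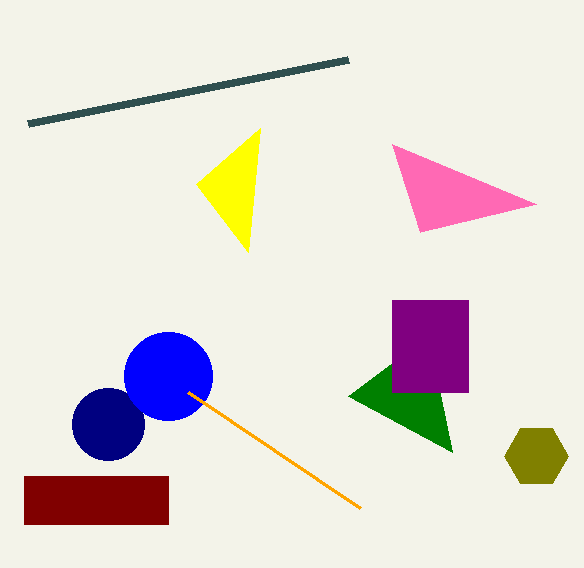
px2_1 = 248; py2_1 = 252; center_x_2 = 108; center_y_2 = 424; radius_2 = 36; center_x_3 = 536; center_y_3 = 456; radius_3 = 32; px0_4 = 348; py0_4 = 60; center_x_5 = 168; center_y_5 = 376; radius_5 = 44; py1_6 = 508; px2_7 = 420; py2_7 = 232; px0_8 = 24; py0_8 = 476; px1_8 = 168; py1_8 = 524; px2_9 = 452; py2_9 = 452; px0_10 = 392; py0_10 = 300; px1_10 = 468; py1_10 = 392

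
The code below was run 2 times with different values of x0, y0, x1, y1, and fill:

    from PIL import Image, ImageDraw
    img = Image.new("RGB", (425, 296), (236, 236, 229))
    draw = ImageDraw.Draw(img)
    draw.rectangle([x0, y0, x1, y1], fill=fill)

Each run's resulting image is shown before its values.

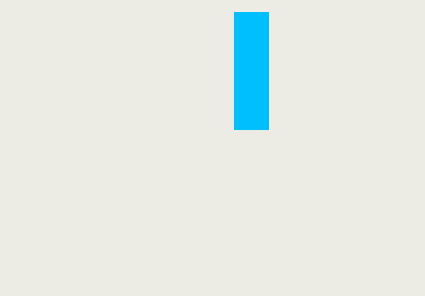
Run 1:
x0 = 234, y0 = 12, x1 = 268, y1 = 129, fill = 'deepskyblue'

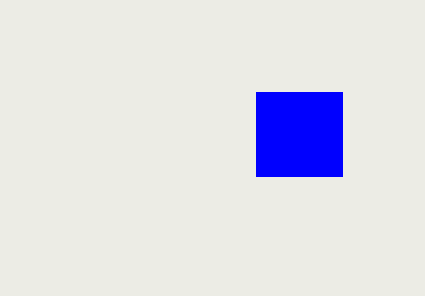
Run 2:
x0 = 256; y0 = 92; x1 = 342; y1 = 176; fill = 'blue'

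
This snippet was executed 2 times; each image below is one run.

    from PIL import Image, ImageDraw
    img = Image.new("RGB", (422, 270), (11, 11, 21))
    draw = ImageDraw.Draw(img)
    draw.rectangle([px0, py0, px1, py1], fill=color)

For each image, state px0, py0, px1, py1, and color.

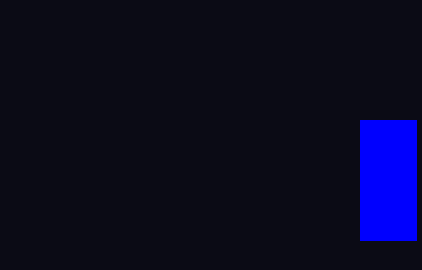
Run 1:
px0 = 360, py0 = 120, px1 = 416, py1 = 240, color = 'blue'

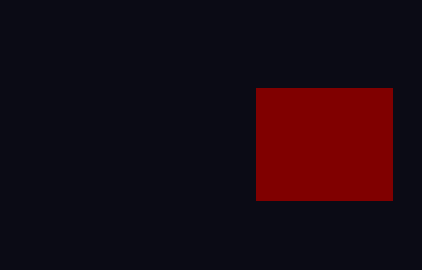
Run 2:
px0 = 256, py0 = 88, px1 = 392, py1 = 200, color = 'maroon'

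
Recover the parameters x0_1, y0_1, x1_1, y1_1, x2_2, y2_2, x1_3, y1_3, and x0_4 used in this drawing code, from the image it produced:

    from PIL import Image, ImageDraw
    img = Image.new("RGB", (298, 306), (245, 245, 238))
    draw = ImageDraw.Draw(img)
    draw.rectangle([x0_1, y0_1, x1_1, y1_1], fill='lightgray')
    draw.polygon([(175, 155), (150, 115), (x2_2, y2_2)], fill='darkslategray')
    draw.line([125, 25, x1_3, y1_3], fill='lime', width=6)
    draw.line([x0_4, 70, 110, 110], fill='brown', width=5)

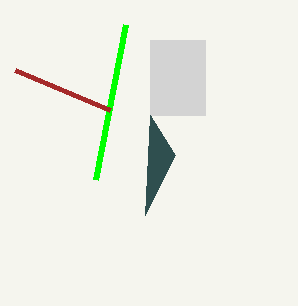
x0_1 = 150, y0_1 = 40, x1_1 = 205, y1_1 = 115, x2_2 = 145, y2_2 = 215, x1_3 = 95, y1_3 = 180, x0_4 = 15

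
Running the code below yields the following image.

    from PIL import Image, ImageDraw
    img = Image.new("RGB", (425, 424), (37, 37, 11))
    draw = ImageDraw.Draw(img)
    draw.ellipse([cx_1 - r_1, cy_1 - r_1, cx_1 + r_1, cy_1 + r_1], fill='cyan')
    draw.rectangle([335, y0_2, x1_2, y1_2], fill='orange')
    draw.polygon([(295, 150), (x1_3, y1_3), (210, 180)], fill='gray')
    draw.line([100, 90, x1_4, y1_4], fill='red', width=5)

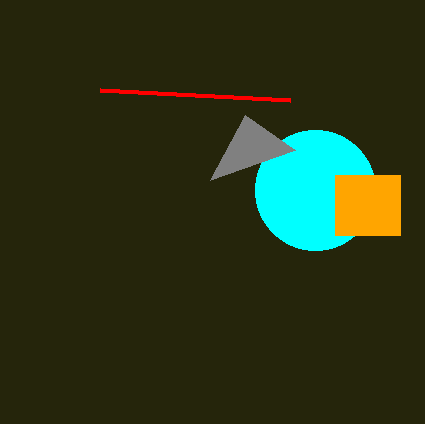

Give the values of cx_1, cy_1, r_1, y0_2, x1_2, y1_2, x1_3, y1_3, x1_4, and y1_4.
cx_1 = 315
cy_1 = 190
r_1 = 60
y0_2 = 175
x1_2 = 400
y1_2 = 235
x1_3 = 245
y1_3 = 115
x1_4 = 290
y1_4 = 100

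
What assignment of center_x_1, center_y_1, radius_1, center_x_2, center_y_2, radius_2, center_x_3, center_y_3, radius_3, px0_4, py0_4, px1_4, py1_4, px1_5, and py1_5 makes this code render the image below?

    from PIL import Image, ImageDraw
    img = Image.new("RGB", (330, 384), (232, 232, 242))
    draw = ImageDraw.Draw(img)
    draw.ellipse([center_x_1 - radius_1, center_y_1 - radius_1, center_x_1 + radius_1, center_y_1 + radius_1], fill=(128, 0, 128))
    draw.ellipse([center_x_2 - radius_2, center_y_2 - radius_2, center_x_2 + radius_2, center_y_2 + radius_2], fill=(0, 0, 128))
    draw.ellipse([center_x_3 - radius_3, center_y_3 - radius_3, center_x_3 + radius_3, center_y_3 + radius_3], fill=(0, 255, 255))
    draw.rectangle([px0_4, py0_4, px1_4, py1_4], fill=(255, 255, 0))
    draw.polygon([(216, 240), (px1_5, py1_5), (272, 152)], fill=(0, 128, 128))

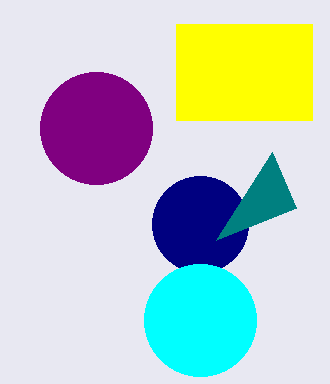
center_x_1 = 96; center_y_1 = 128; radius_1 = 56; center_x_2 = 200; center_y_2 = 224; radius_2 = 48; center_x_3 = 200; center_y_3 = 320; radius_3 = 56; px0_4 = 176; py0_4 = 24; px1_4 = 312; py1_4 = 120; px1_5 = 296; py1_5 = 208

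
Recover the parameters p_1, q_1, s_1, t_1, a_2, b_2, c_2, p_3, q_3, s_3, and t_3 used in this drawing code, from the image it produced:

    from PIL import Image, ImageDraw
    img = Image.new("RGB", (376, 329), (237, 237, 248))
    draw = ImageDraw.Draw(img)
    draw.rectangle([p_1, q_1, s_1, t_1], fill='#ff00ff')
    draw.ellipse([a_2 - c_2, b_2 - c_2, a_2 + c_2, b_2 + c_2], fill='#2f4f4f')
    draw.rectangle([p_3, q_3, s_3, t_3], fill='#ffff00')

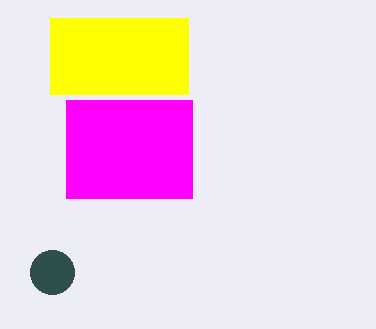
p_1 = 66; q_1 = 100; s_1 = 192; t_1 = 198; a_2 = 52; b_2 = 272; c_2 = 22; p_3 = 50; q_3 = 18; s_3 = 188; t_3 = 94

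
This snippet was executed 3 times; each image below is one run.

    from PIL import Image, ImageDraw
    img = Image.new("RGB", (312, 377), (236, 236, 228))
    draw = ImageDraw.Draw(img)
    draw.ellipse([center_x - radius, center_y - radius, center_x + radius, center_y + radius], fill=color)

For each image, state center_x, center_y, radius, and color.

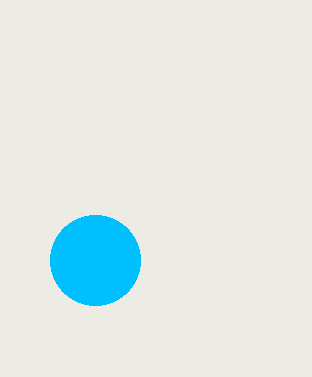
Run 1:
center_x = 95, center_y = 260, radius = 45, color = 'deepskyblue'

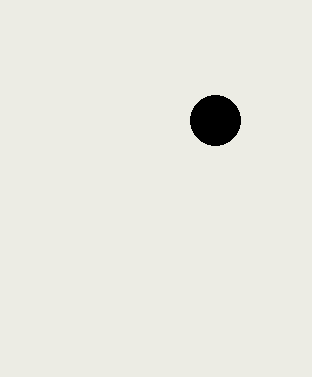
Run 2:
center_x = 215
center_y = 120
radius = 25
color = 'black'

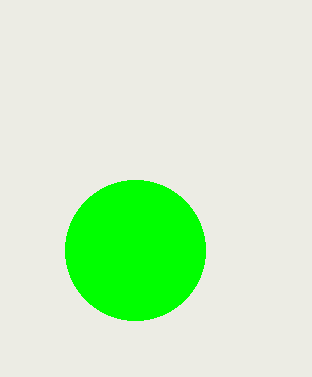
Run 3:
center_x = 135
center_y = 250
radius = 70
color = 'lime'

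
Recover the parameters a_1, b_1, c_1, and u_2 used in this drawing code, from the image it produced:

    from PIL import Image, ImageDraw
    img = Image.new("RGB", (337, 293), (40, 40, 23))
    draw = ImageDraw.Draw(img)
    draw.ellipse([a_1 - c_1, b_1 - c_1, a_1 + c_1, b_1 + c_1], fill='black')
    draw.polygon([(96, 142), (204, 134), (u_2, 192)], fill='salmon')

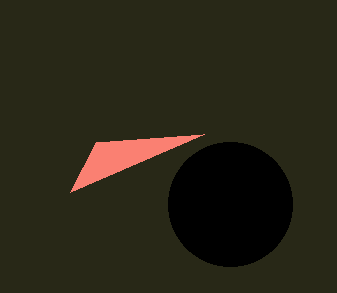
a_1 = 230
b_1 = 204
c_1 = 62
u_2 = 70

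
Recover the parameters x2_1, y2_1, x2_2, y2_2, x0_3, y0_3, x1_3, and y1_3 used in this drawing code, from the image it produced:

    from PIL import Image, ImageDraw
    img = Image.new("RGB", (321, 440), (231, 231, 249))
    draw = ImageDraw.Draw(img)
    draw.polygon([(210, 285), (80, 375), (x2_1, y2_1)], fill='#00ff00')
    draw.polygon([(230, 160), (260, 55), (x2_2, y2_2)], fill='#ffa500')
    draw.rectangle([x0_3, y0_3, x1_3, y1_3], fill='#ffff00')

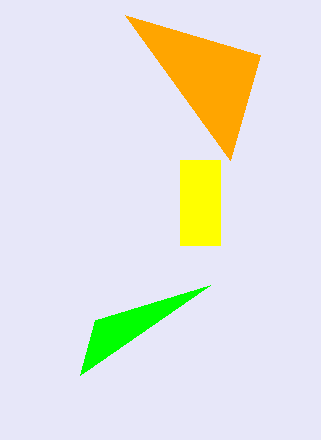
x2_1 = 95, y2_1 = 320, x2_2 = 125, y2_2 = 15, x0_3 = 180, y0_3 = 160, x1_3 = 220, y1_3 = 245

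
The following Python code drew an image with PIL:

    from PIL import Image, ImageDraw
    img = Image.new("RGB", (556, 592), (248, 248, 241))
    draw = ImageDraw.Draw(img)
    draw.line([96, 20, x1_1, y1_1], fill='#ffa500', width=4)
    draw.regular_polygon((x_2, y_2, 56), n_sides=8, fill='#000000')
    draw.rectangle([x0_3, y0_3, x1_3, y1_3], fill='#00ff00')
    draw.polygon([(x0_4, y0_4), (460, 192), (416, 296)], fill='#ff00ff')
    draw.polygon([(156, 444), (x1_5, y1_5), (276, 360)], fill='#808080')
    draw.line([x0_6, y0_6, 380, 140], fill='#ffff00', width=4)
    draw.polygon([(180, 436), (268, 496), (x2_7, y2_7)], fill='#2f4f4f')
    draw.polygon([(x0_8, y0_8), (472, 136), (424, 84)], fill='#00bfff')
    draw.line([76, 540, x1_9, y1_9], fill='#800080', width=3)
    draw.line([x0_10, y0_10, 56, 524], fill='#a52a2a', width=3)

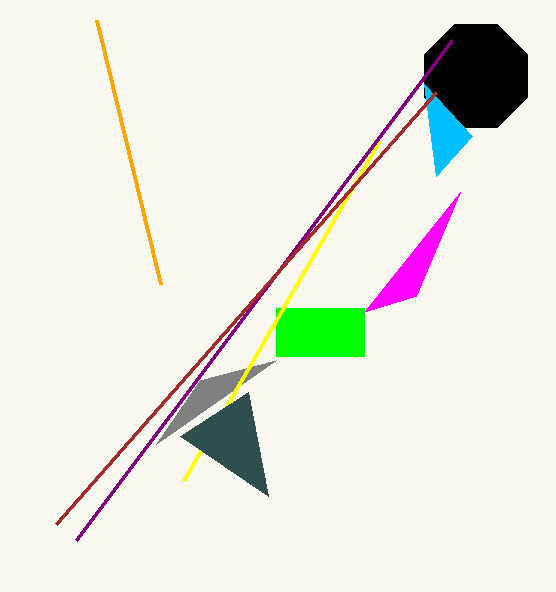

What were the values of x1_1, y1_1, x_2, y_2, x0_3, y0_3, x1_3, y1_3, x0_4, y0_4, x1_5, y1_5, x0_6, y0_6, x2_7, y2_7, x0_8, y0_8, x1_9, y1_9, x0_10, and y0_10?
x1_1 = 160, y1_1 = 284, x_2 = 476, y_2 = 76, x0_3 = 276, y0_3 = 308, x1_3 = 364, y1_3 = 356, x0_4 = 364, y0_4 = 312, x1_5 = 200, y1_5 = 380, x0_6 = 184, y0_6 = 480, x2_7 = 248, y2_7 = 392, x0_8 = 436, y0_8 = 176, x1_9 = 452, y1_9 = 40, x0_10 = 436, y0_10 = 92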